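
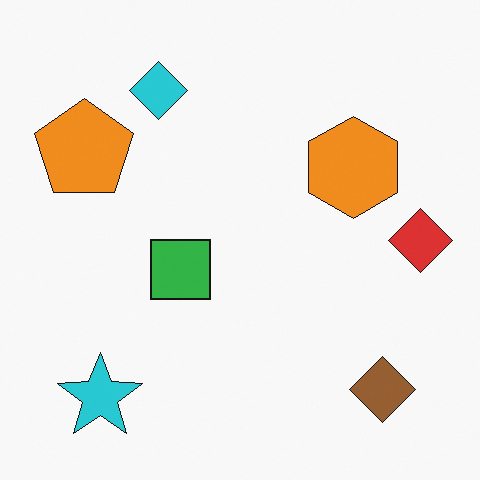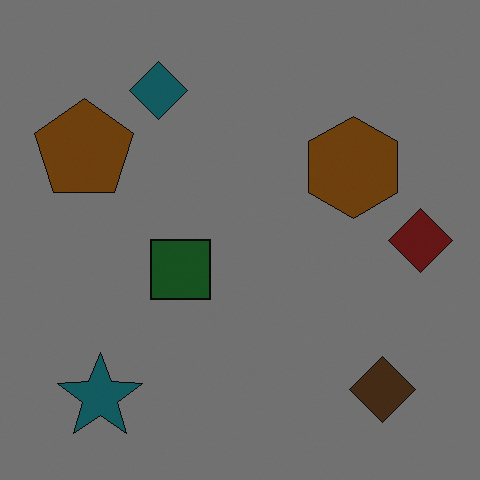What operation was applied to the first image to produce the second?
The transformation is: noticeably darkened.

Every pixel — background and shapes alike — is uniformly darkened.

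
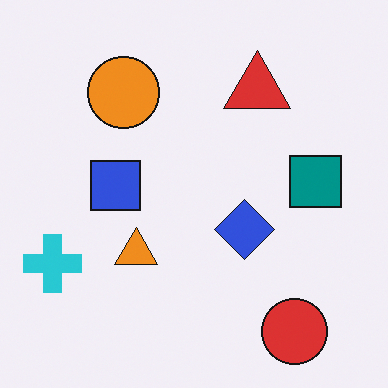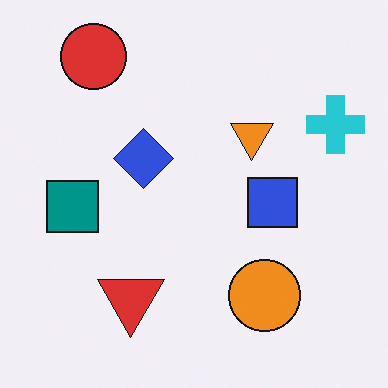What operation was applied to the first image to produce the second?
This is the original image rotated 180°.

The red circle sits in the bottom-right of the first image and the top-left of the second — consistent with a whole-image 180° rotation.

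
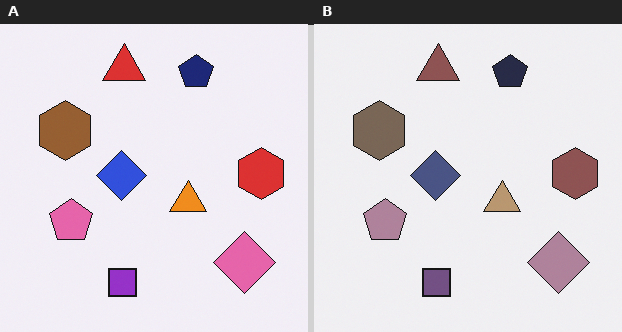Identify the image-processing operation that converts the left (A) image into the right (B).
It was heavily desaturated.

All colors are more muted and greyish — a global saturation change.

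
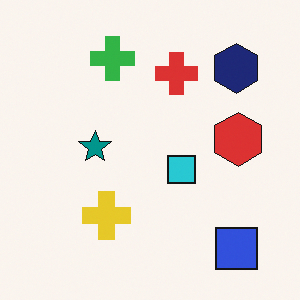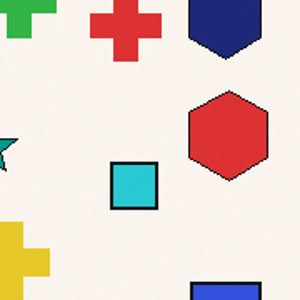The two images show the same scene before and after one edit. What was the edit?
The image was cropped tightly and scaled back up.

The visible shapes are larger and the field of view is narrower; shapes near the original edges may be partly or wholly outside the frame — a crop-and-rescale.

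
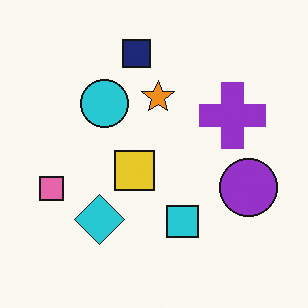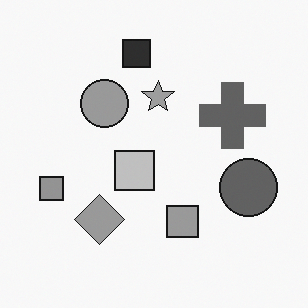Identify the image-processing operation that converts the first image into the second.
The second image is the first converted to grayscale.

All color is removed — every shape is now a shade of grey.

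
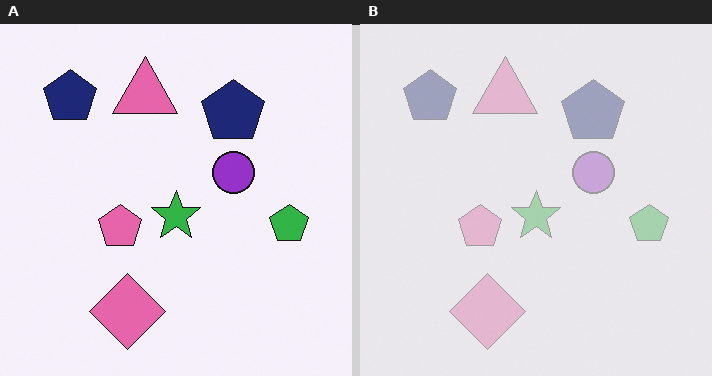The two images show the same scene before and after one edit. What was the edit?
It was washed out (contrast reduced).

Tones are pushed toward mid-grey across the whole image — a global contrast change.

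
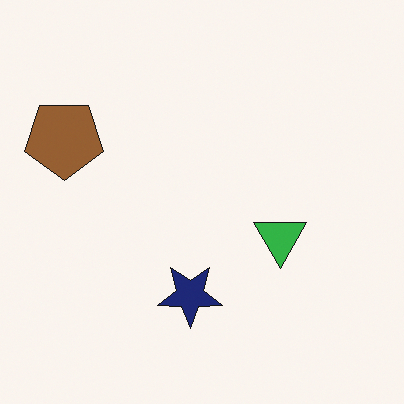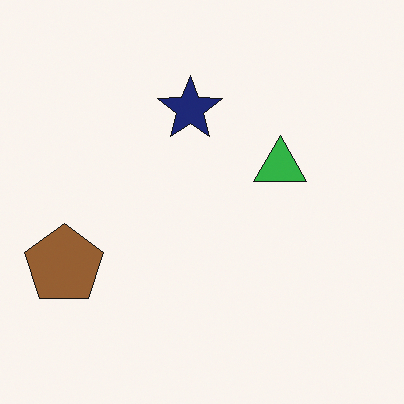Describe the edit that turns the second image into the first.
Flipped vertically (top ↔ bottom).

The navy star is in the top of the second image and the bottom of the first — shapes on opposite sides of the horizontal midline have swapped in a mirror flip.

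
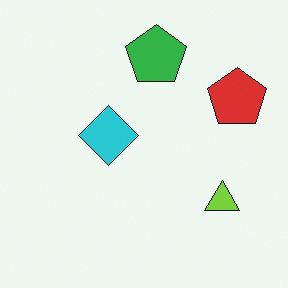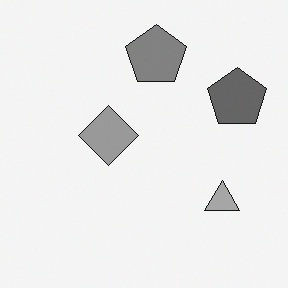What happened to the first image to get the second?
Converted to grayscale.

All color is removed — every shape is now a shade of grey.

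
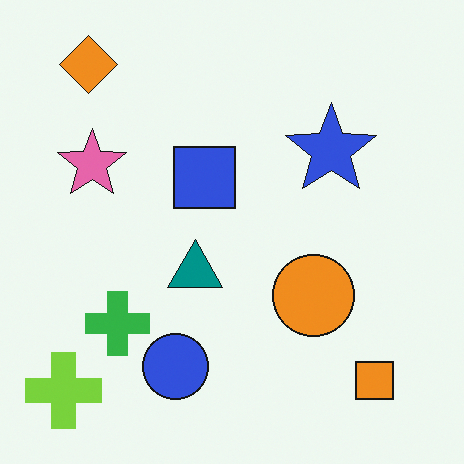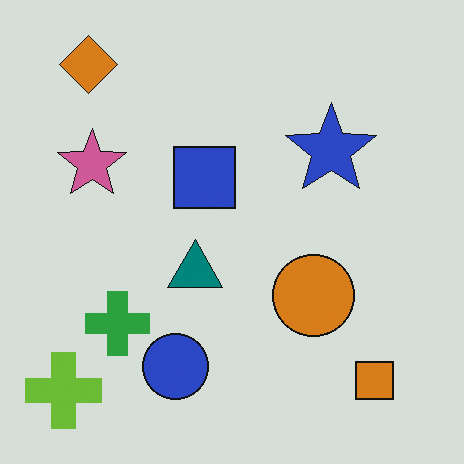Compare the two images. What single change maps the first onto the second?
The second image is the first darkened a little.

Every pixel — background and shapes alike — is uniformly darkened.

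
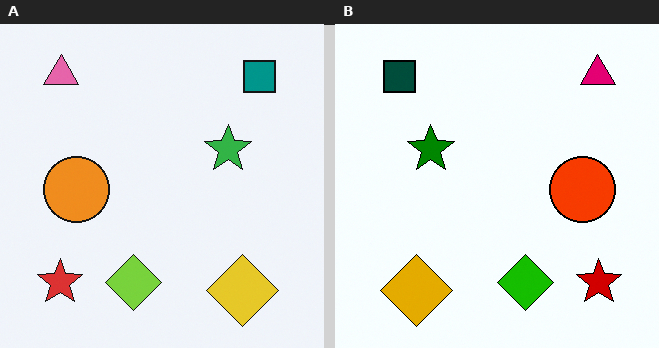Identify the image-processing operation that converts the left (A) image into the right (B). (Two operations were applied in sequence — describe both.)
It was flipped horizontally (left ↔ right), then boosted in contrast.

The red star is in the bottom-left of the left (A) image and the bottom-right of the right (B) — shapes on opposite sides of the vertical midline have swapped in a mirror flip. Tones are pushed away from mid-grey across the whole image — a global contrast change.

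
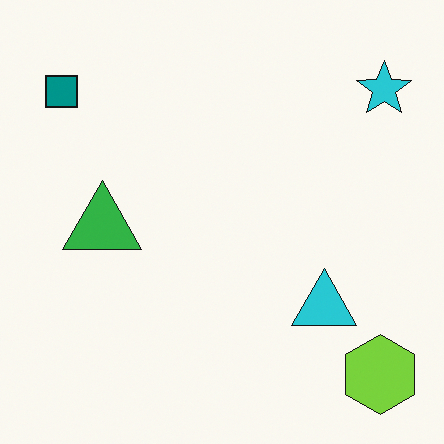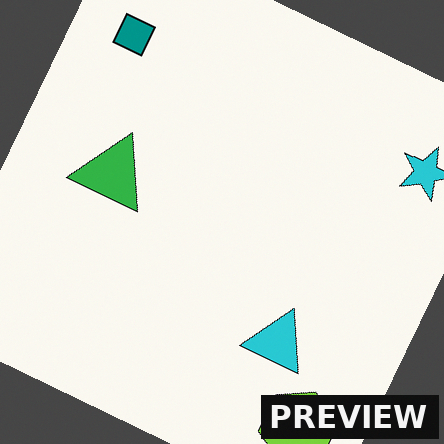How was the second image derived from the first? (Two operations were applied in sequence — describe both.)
It was rotated clockwise by a moderate amount, then watermarked with the text "PREVIEW" in the lower-right corner.

Every shape is tilted by the same angle and the image corners show triangular fill wedges — a whole-image rotation by a non-right angle. A dark label reading "PREVIEW" appears in the lower-right corner.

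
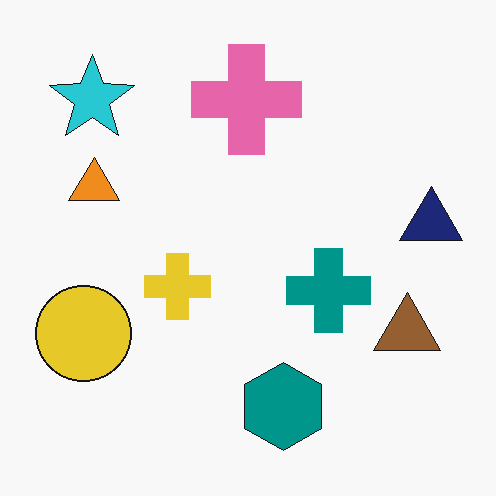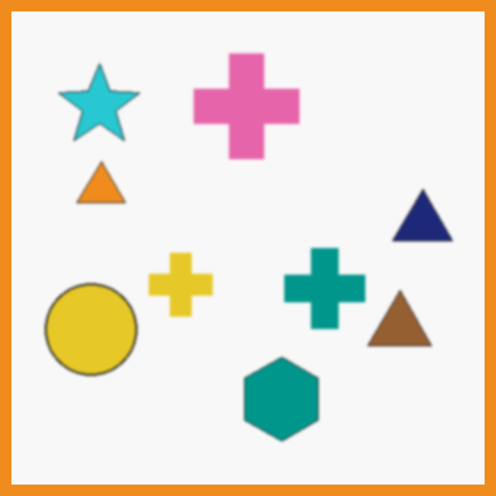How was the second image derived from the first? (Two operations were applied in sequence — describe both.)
The second image is the first slightly softened, then framed with a orange border.

Shape edges and outlines are uniformly softened across the whole image. A solid orange frame runs around the edge of the second image, with the content slightly shrunk inside it.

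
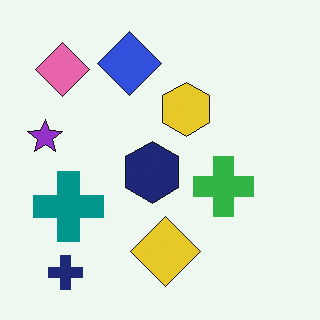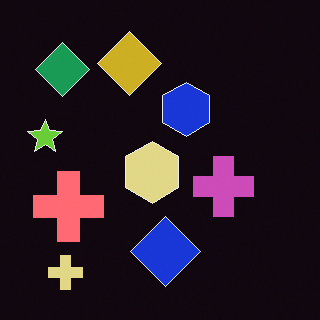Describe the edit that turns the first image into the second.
This is the original image color-inverted (negative).

The light background has become dark and every shape's color is its complement — a photographic negative.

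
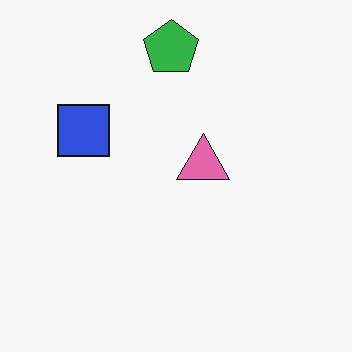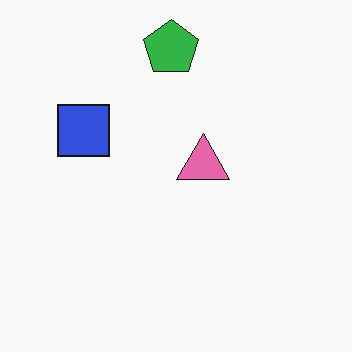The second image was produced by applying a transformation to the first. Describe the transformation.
The transformation is: given moderate JPEG compression.

Blocky 8×8 compression artifacts appear around shape edges and the flat background shows ringing — characteristic JPEG degradation.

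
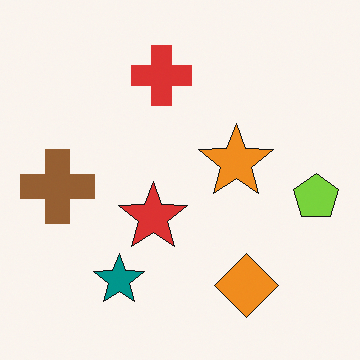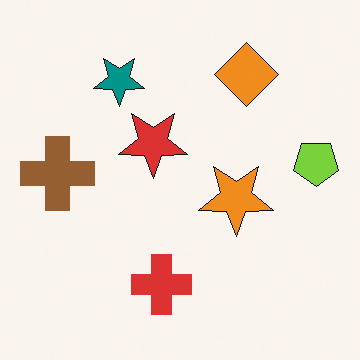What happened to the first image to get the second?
It was flipped vertically (top ↔ bottom).

The red cross is in the top of the first image and the bottom of the second — shapes on opposite sides of the horizontal midline have swapped in a mirror flip.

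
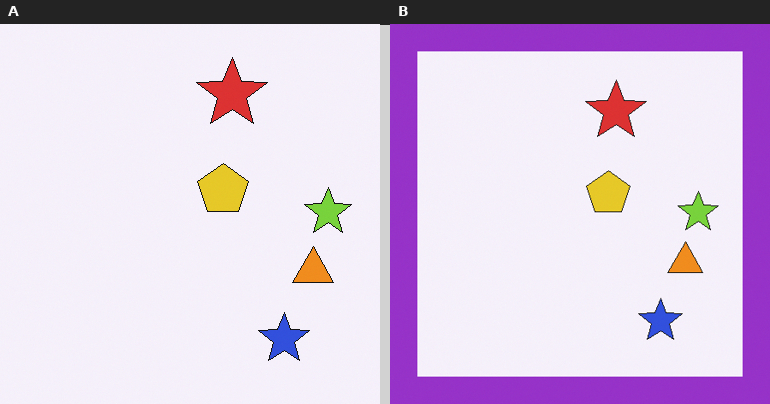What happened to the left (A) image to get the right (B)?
It was framed with a purple border.

A solid purple frame runs around the edge of the right (B) image, with the content slightly shrunk inside it.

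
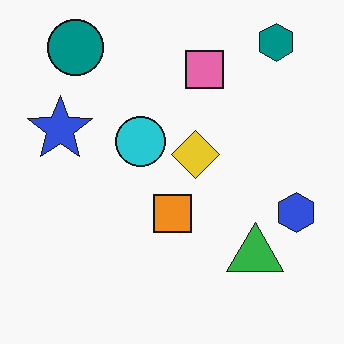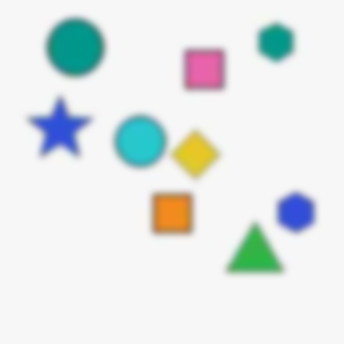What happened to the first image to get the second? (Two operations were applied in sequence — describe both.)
This is the original image degraded with heavy JPEG compression, then moderately blurred.

Blocky 8×8 compression artifacts appear around shape edges and the flat background shows ringing — characteristic JPEG degradation. Shape edges and outlines are uniformly softened across the whole image.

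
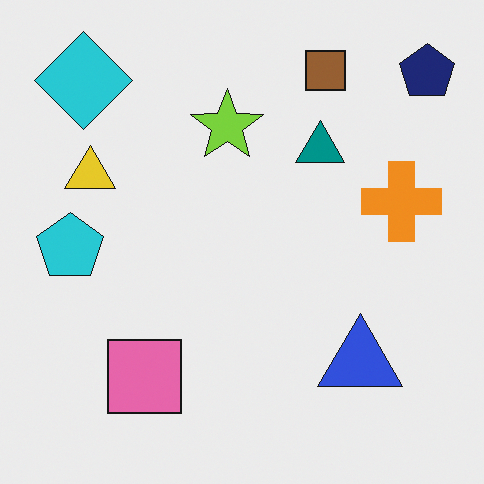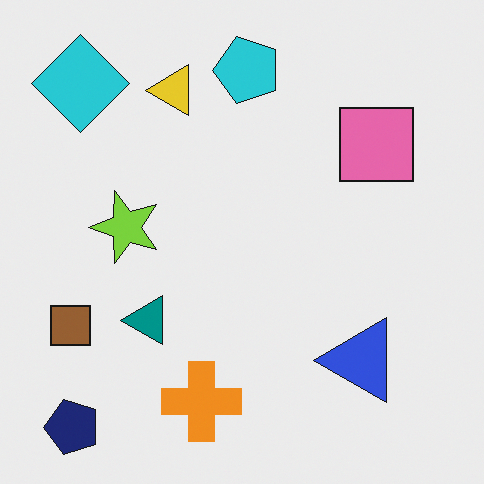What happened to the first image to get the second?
The transformation is: transposed (reflected across the top-left ↔ bottom-right diagonal).

Shapes have swapped their row and column positions — what was in the top-right is now in the bottom-left — a diagonal reflection.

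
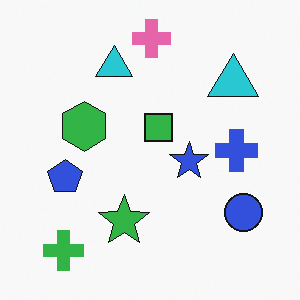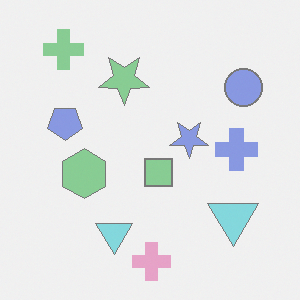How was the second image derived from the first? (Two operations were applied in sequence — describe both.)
It was washed out (contrast reduced), then flipped vertically (top ↔ bottom).

Tones are pushed toward mid-grey across the whole image — a global contrast change. The pink cross is in the top of the first image and the bottom of the second — shapes on opposite sides of the horizontal midline have swapped in a mirror flip.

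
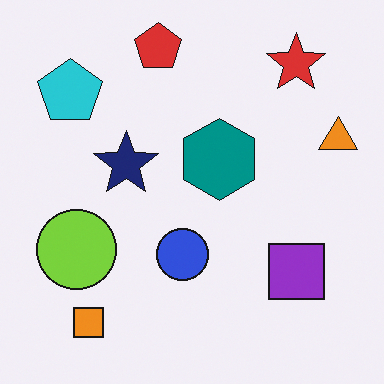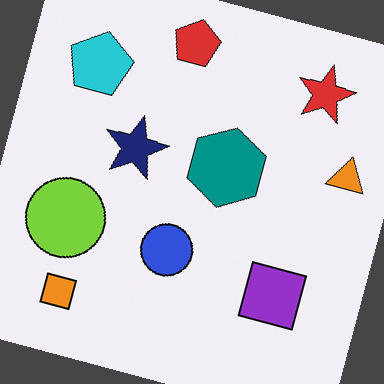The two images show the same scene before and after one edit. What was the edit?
This is the original image rotated clockwise by a moderate amount.

Every shape is tilted by the same angle and the image corners show triangular fill wedges — a whole-image rotation by a non-right angle.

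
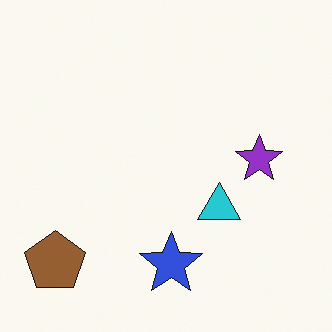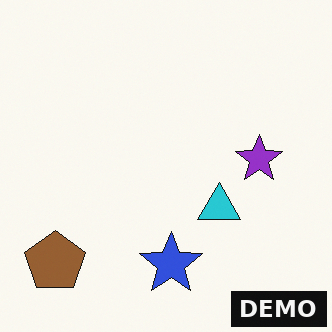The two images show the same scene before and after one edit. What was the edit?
Watermarked with the text "DEMO" in the lower-right corner.

A dark label reading "DEMO" appears in the lower-right corner.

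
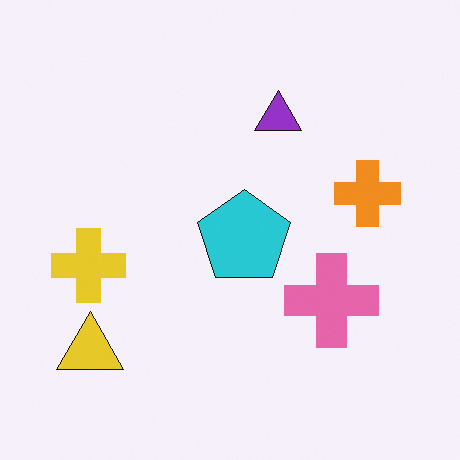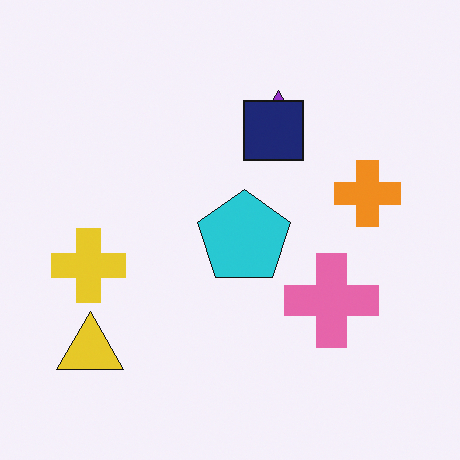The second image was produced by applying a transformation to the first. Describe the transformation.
The transformation is: overlaid with an additional navy square.

A navy square appears in the second image that is absent from the first.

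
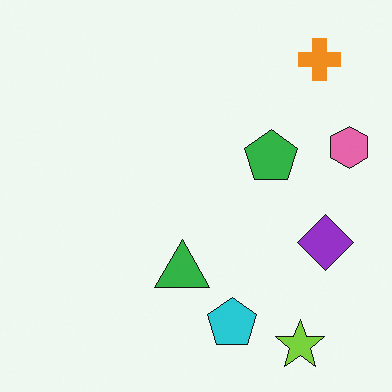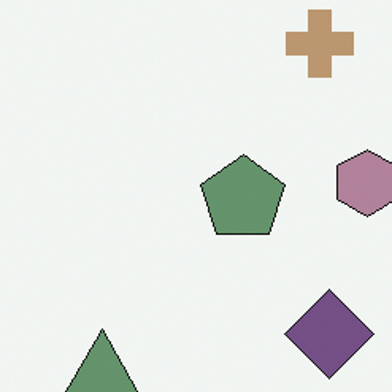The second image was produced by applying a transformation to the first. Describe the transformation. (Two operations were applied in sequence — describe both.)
The second image is the first cropped to a modestly smaller region and rescaled, then made much more muted (saturation change).

The visible shapes are larger and the field of view is narrower; shapes near the original edges may be partly or wholly outside the frame — a crop-and-rescale. All colors are more muted and greyish — a global saturation change.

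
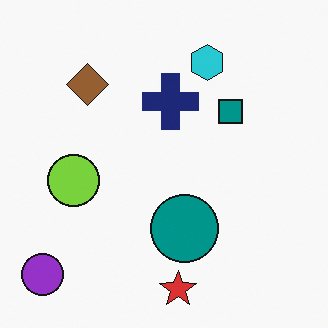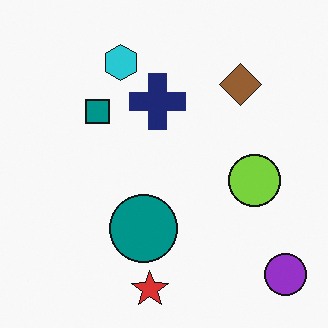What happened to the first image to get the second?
It was flipped horizontally (left ↔ right).

The purple circle is in the bottom-left of the first image and the bottom-right of the second — shapes on opposite sides of the vertical midline have swapped in a mirror flip.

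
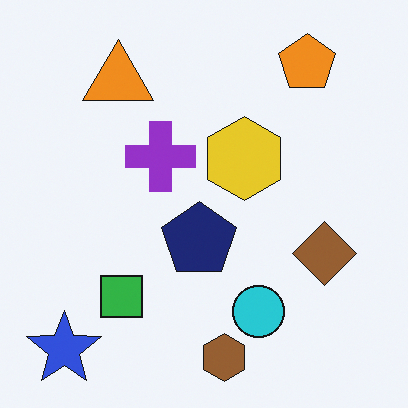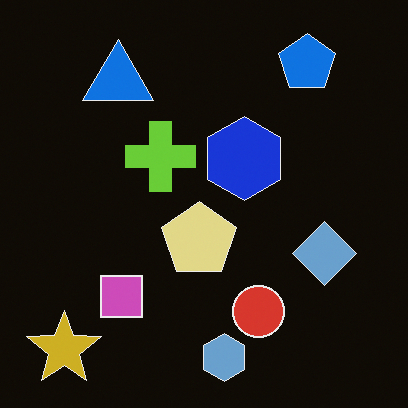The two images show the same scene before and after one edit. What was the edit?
Color-inverted (negative).

The light background has become dark and every shape's color is its complement — a photographic negative.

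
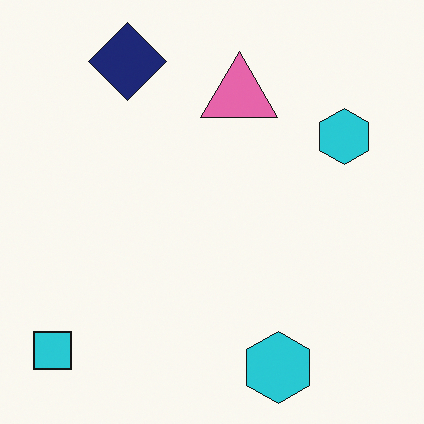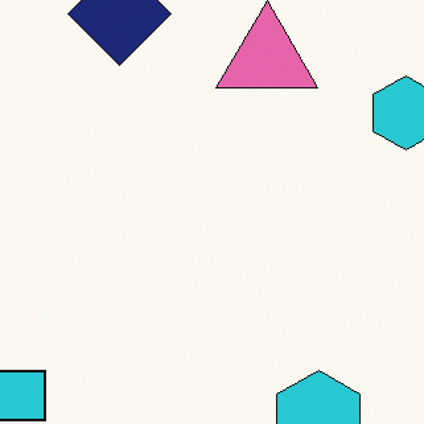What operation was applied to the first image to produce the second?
The transformation is: cropped to a modestly smaller region and rescaled.

The visible shapes are larger and the field of view is narrower; shapes near the original edges may be partly or wholly outside the frame — a crop-and-rescale.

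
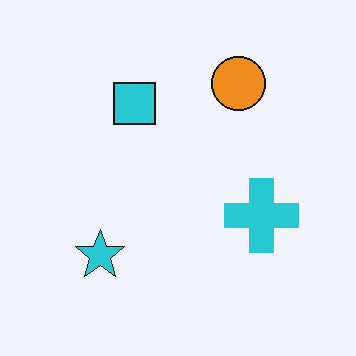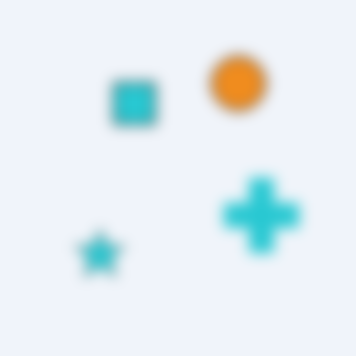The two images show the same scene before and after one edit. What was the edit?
The second image is the first heavily blurred.

Shape edges and outlines are uniformly softened across the whole image.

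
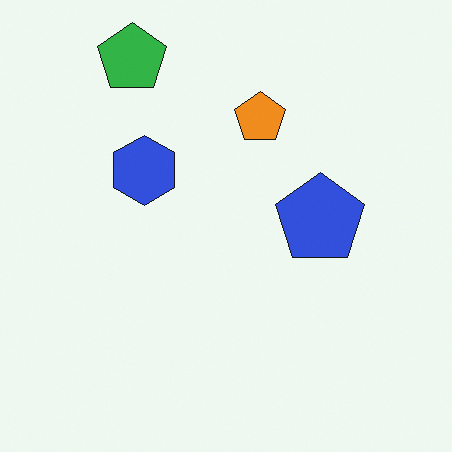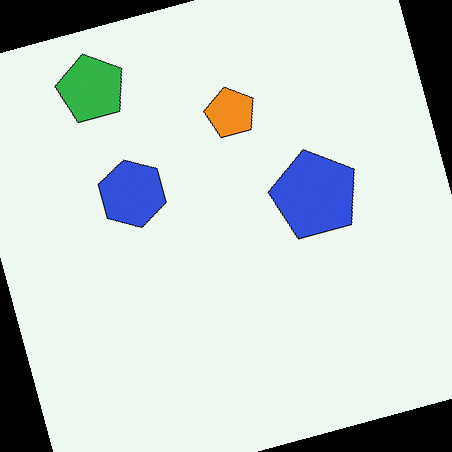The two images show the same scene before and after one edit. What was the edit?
The second image is the first rotated counter-clockwise by a clearly visible amount.

Every shape is tilted by the same angle and the image corners show triangular fill wedges — a whole-image rotation by a non-right angle.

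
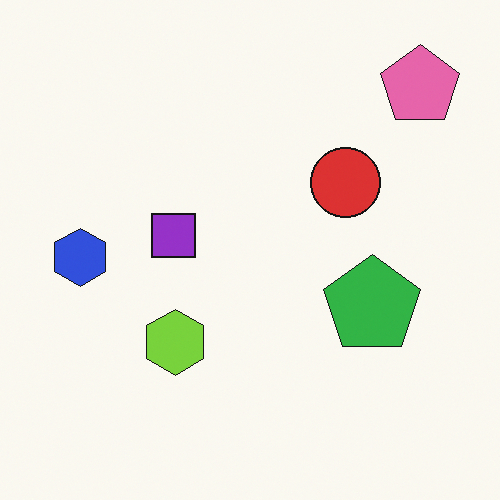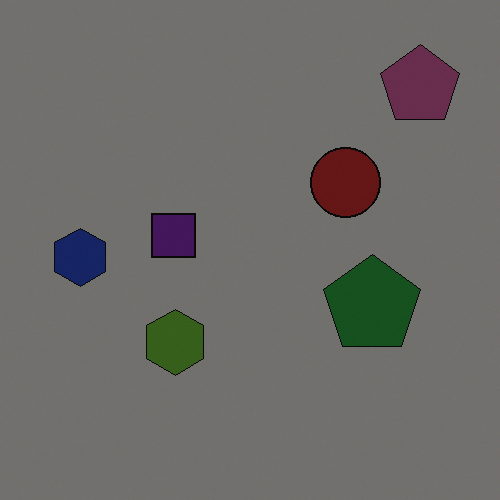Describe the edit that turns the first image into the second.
Substantially darkened.

Every pixel — background and shapes alike — is uniformly darkened.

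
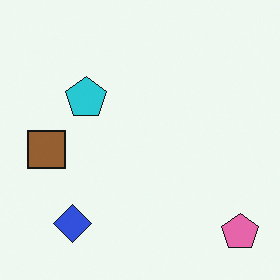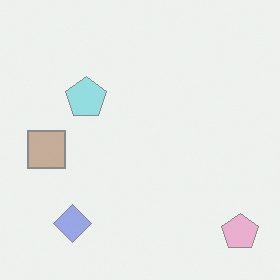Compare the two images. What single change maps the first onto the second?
The transformation is: given much lower contrast.

Tones are pushed toward mid-grey across the whole image — a global contrast change.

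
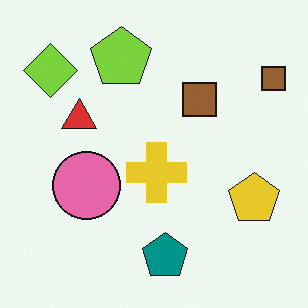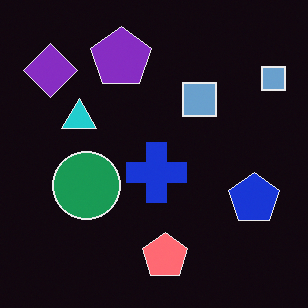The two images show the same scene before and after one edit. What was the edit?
This is the original image color-inverted (negative).

The light background has become dark and every shape's color is its complement — a photographic negative.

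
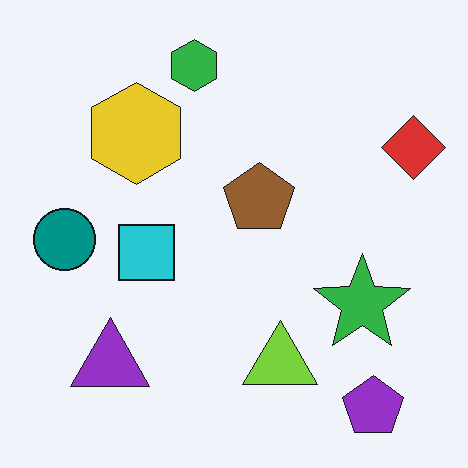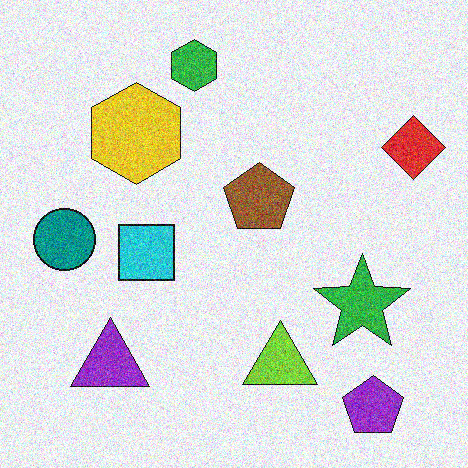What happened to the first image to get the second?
It was degraded with heavy additive noise.

Random speckle covers the whole image, including the flat background.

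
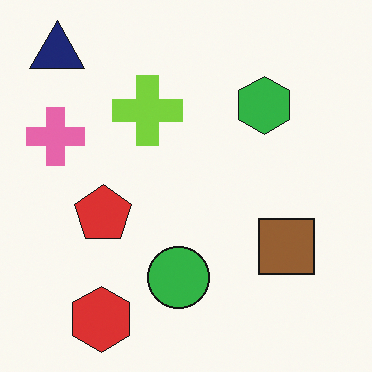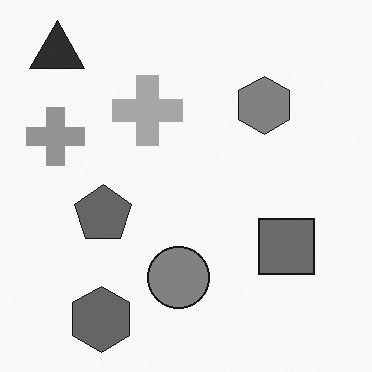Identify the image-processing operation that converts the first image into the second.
The second image is the first converted to grayscale.

All color is removed — every shape is now a shade of grey.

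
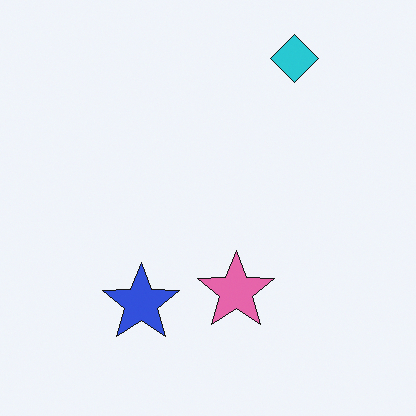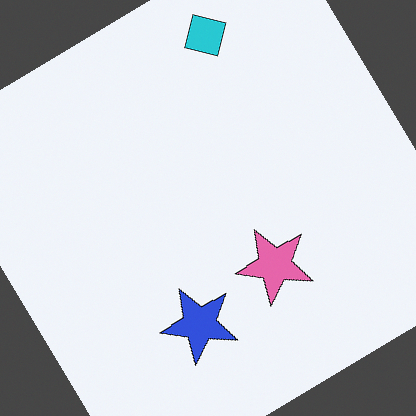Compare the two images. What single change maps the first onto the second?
Rotated counter-clockwise by a large amount — several tens of degrees.

Every shape is tilted by the same angle and the image corners show triangular fill wedges — a whole-image rotation by a non-right angle.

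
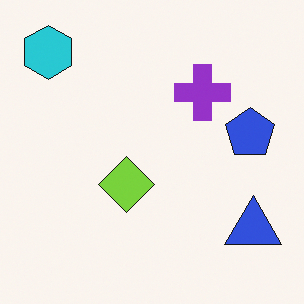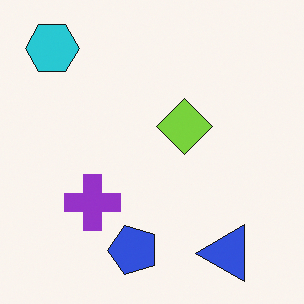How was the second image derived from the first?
The image was transposed (reflected across the top-left ↔ bottom-right diagonal).

Shapes have swapped their row and column positions — what was in the top-right is now in the bottom-left — a diagonal reflection.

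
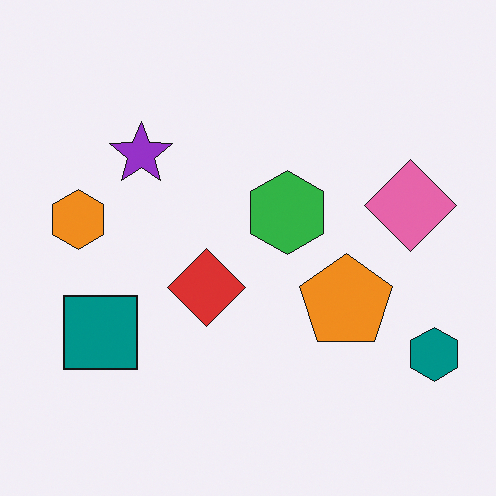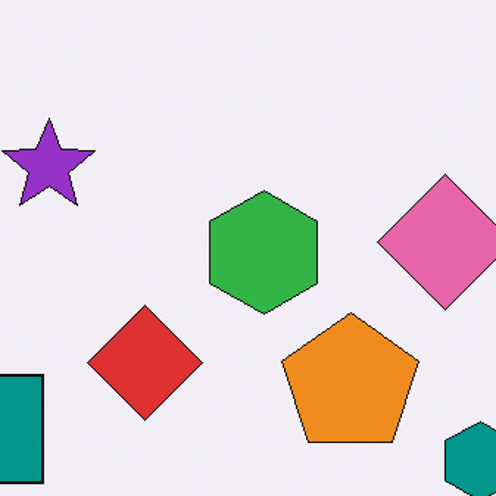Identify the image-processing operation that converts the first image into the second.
It was cropped to a modestly smaller region and rescaled.

The visible shapes are larger and the field of view is narrower; shapes near the original edges may be partly or wholly outside the frame — a crop-and-rescale.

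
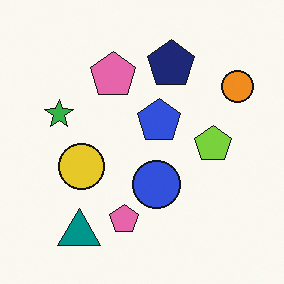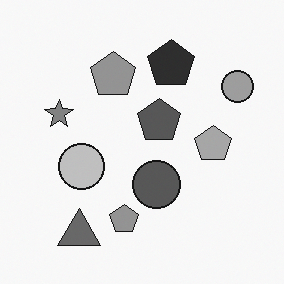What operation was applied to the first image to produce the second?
The second image is the first converted to grayscale.

All color is removed — every shape is now a shade of grey.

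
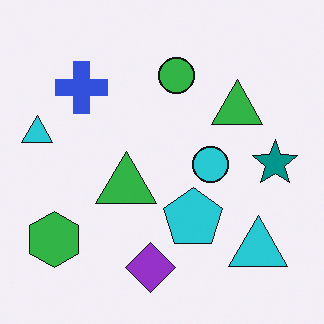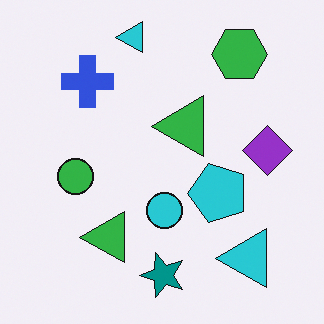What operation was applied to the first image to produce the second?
It was transposed (reflected across the top-left ↔ bottom-right diagonal).

Shapes have swapped their row and column positions — what was in the top-right is now in the bottom-left — a diagonal reflection.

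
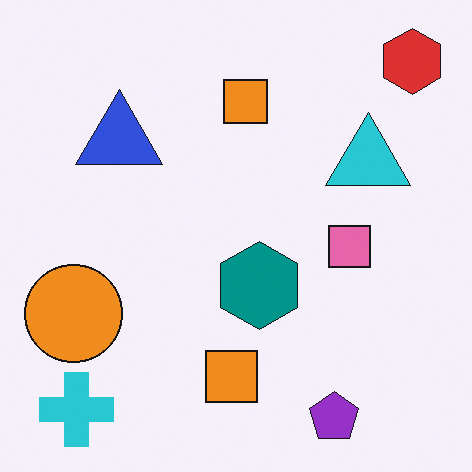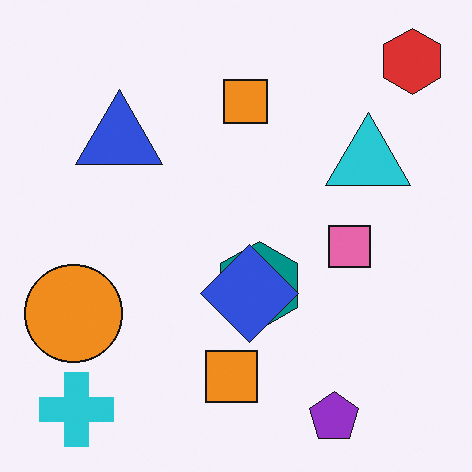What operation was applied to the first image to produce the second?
It was overlaid with an additional blue diamond.

A blue diamond appears in the second image that is absent from the first.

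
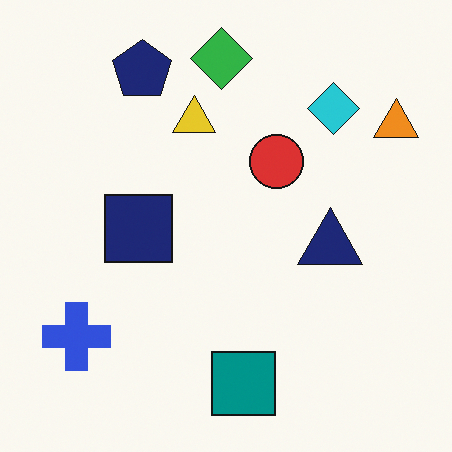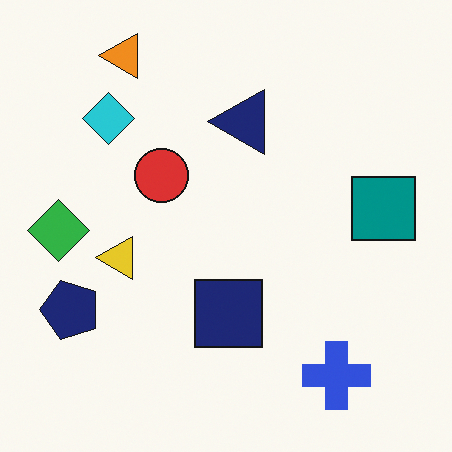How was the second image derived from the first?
The second image is the first rotated 90° counter-clockwise.

The orange triangle sits in the top-right of the first image and the top-left of the second — consistent with a whole-image 90° counter-clockwise rotation.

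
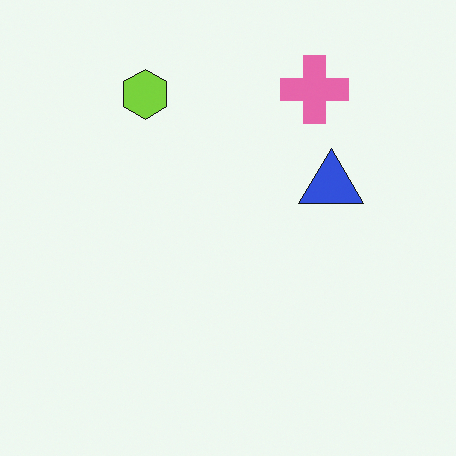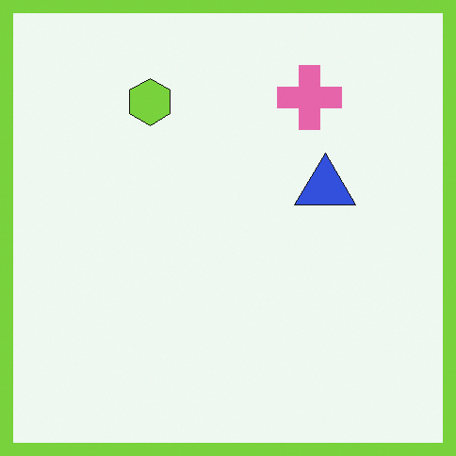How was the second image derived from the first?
The transformation is: framed with a lime border.

A solid lime frame runs around the edge of the second image, with the content slightly shrunk inside it.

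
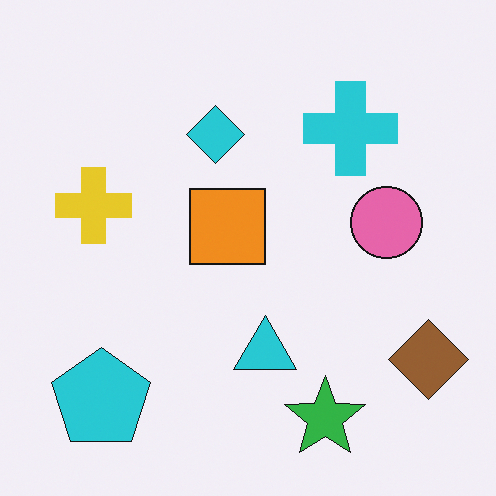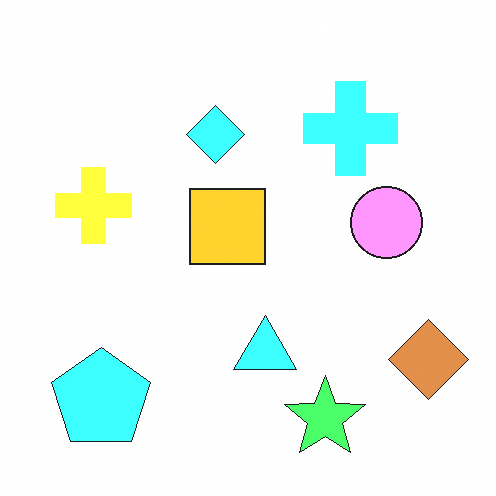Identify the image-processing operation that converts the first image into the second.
It was noticeably brightened.

Every pixel — background and shapes alike — is uniformly brightened.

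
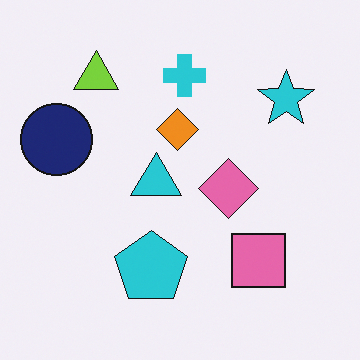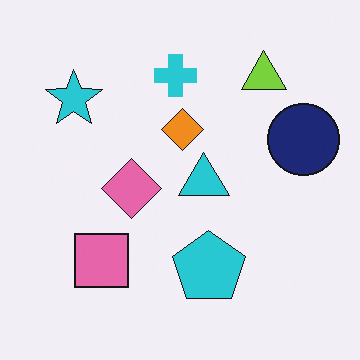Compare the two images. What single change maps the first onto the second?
This is the original image flipped horizontally (left ↔ right).

The navy circle is in the left of the first image and the right of the second — shapes on opposite sides of the vertical midline have swapped in a mirror flip.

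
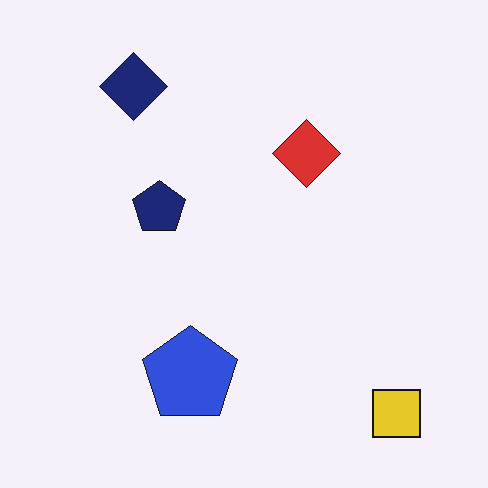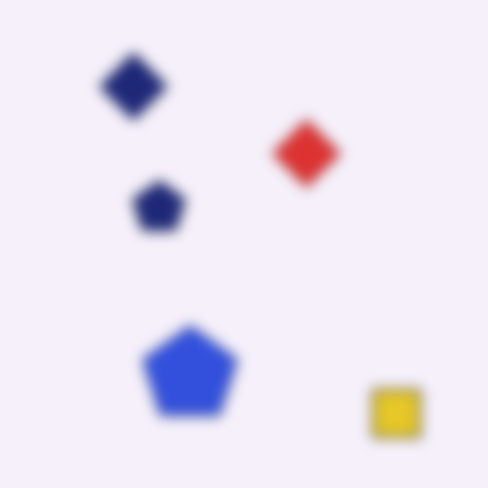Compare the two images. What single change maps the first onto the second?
The second image is the first heavily blurred.

Shape edges and outlines are uniformly softened across the whole image.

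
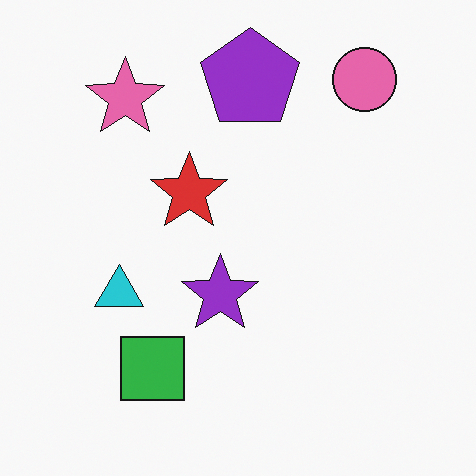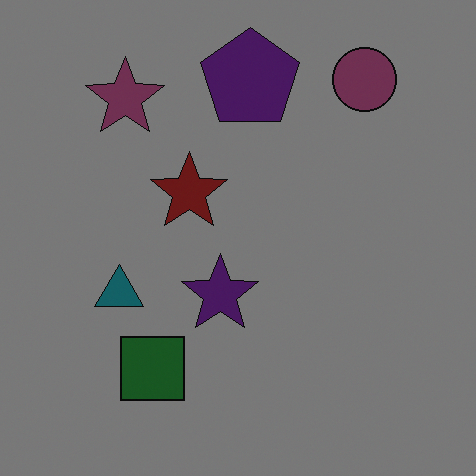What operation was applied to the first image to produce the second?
The transformation is: substantially darkened.

Every pixel — background and shapes alike — is uniformly darkened.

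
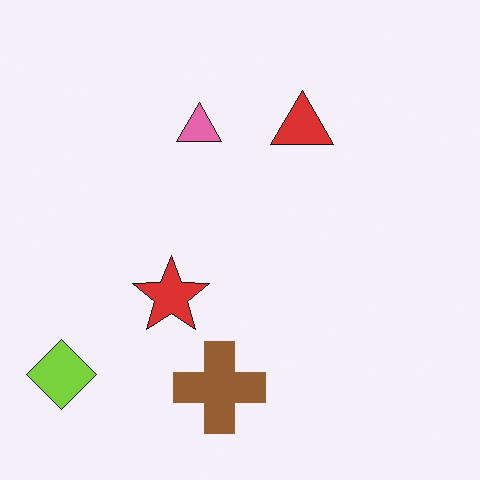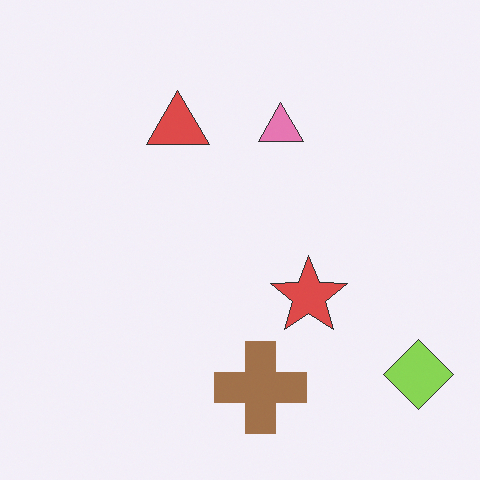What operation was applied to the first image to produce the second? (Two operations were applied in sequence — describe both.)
This is the original image flipped horizontally (left ↔ right), then given slightly reduced contrast.

The lime diamond is in the bottom-left of the first image and the bottom-right of the second — shapes on opposite sides of the vertical midline have swapped in a mirror flip. Tones are pushed toward mid-grey across the whole image — a global contrast change.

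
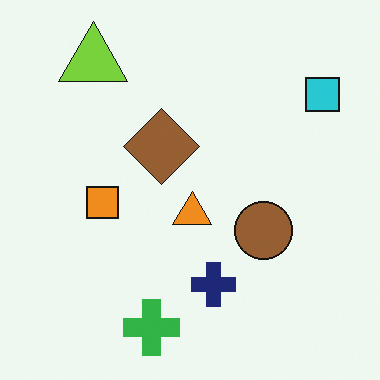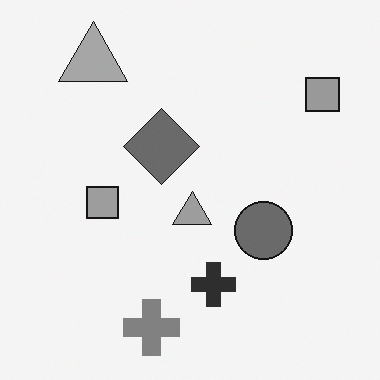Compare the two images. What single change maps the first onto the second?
The image was converted to grayscale.

All color is removed — every shape is now a shade of grey.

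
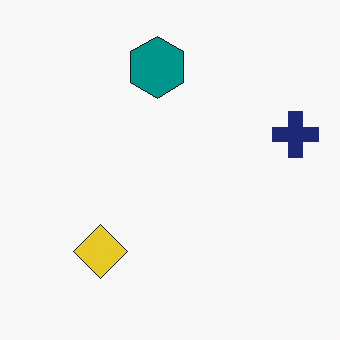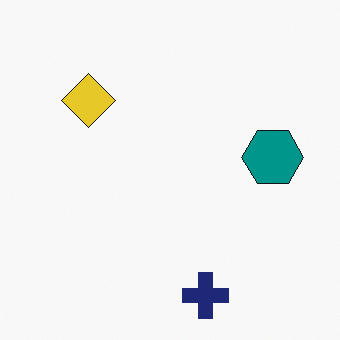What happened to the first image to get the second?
Rotated 90° clockwise.

The navy cross sits in the right of the first image and the bottom of the second — consistent with a whole-image 90° clockwise rotation.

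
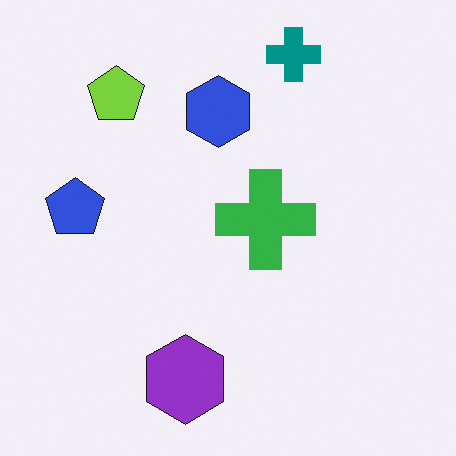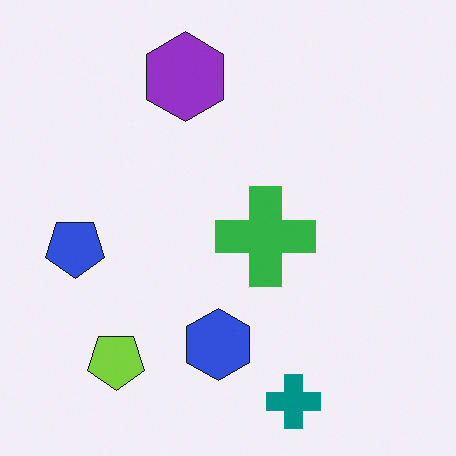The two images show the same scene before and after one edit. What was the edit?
It was flipped vertically (top ↔ bottom).

The teal cross is in the top of the first image and the bottom of the second — shapes on opposite sides of the horizontal midline have swapped in a mirror flip.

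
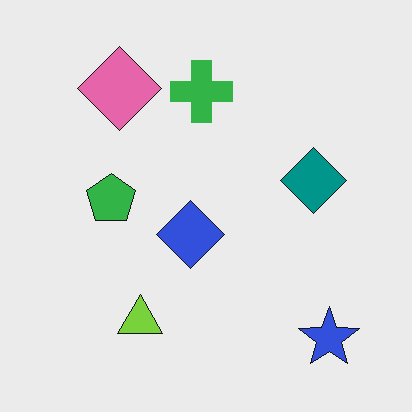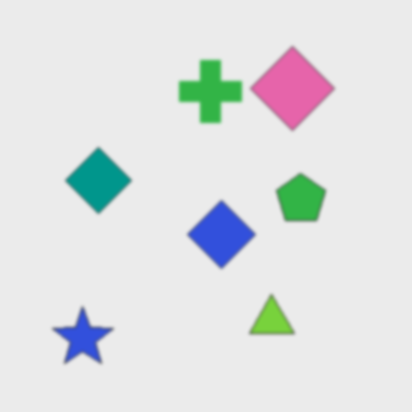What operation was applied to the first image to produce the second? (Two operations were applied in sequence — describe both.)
It was flipped horizontally (left ↔ right), then lightly blurred.

The blue star is in the bottom-right of the first image and the bottom-left of the second — shapes on opposite sides of the vertical midline have swapped in a mirror flip. Shape edges and outlines are uniformly softened across the whole image.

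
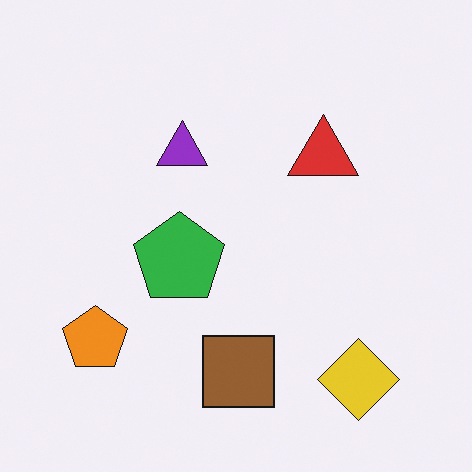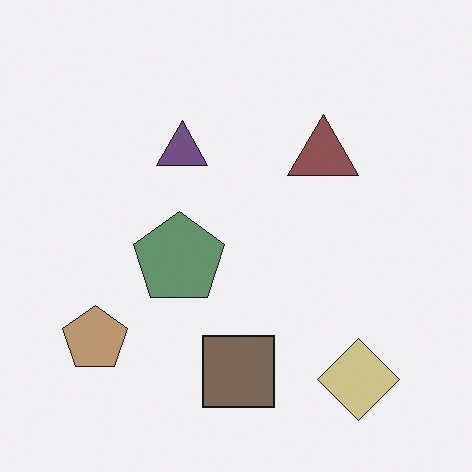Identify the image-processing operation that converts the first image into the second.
Made much more muted (saturation change).

All colors are more muted and greyish — a global saturation change.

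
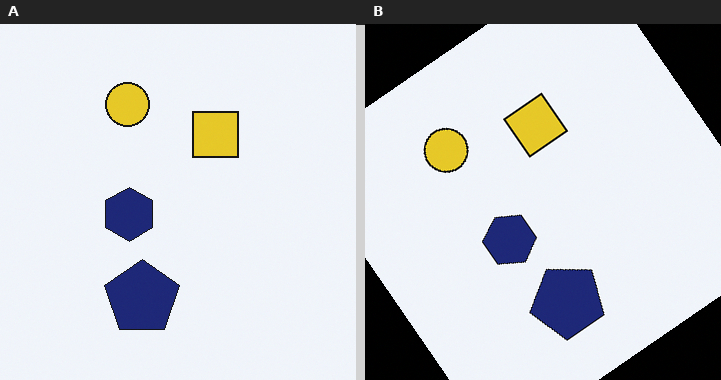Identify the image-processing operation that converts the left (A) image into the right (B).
It was rotated counter-clockwise by a large amount — several tens of degrees.

Every shape is tilted by the same angle and the image corners show triangular fill wedges — a whole-image rotation by a non-right angle.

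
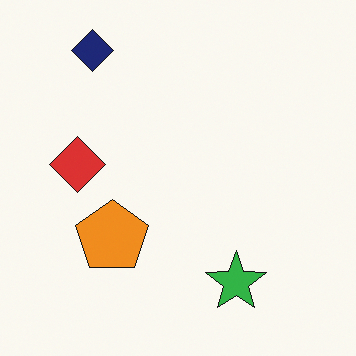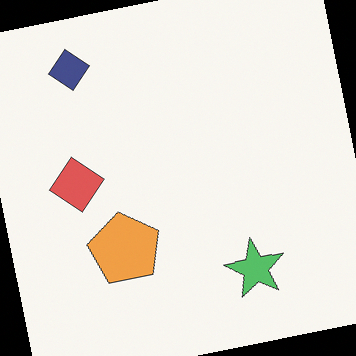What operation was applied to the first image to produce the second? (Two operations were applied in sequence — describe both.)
It was given slightly reduced contrast, then rotated counter-clockwise by a small amount.

Tones are pushed toward mid-grey across the whole image — a global contrast change. Every shape is tilted by the same angle and the image corners show triangular fill wedges — a whole-image rotation by a non-right angle.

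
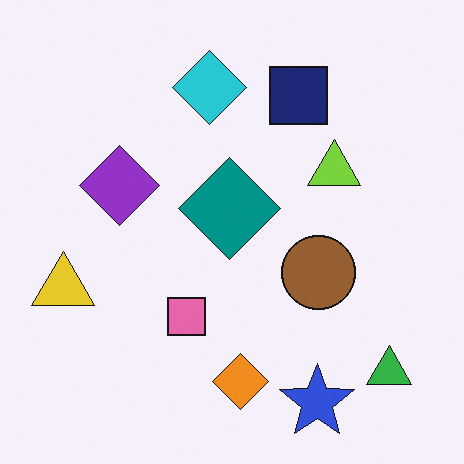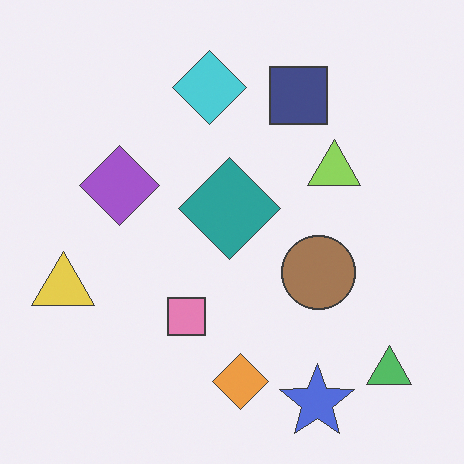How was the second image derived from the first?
The second image is the first given slightly reduced contrast.

Tones are pushed toward mid-grey across the whole image — a global contrast change.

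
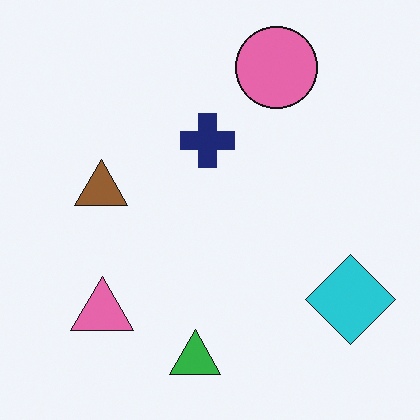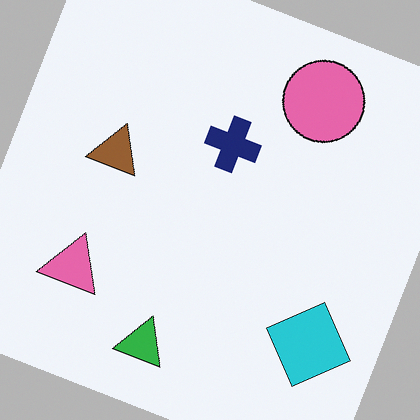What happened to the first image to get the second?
The second image is the first rotated clockwise by a clearly visible amount.

Every shape is tilted by the same angle and the image corners show triangular fill wedges — a whole-image rotation by a non-right angle.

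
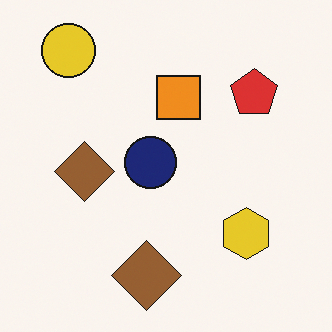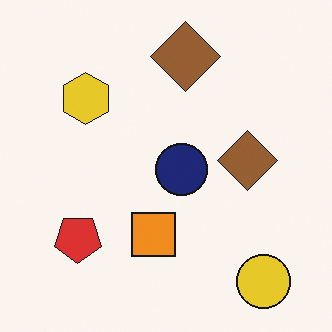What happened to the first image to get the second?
The second image is the first rotated 180°.

The yellow circle sits in the top-left of the first image and the bottom-right of the second — consistent with a whole-image 180° rotation.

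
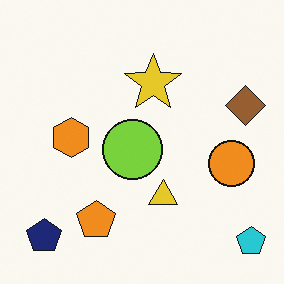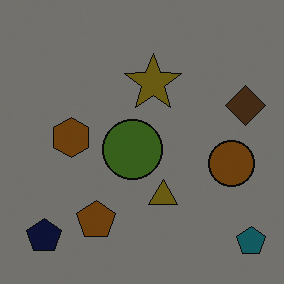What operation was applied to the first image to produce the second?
The transformation is: substantially darkened.

Every pixel — background and shapes alike — is uniformly darkened.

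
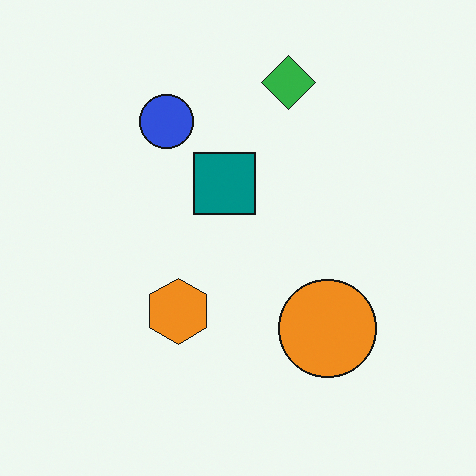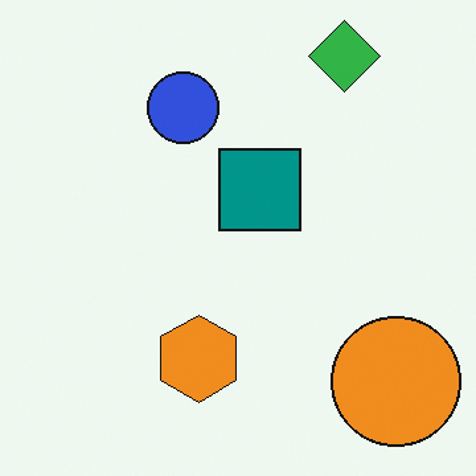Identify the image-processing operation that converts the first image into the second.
The image was cropped slightly and scaled back up.

The visible shapes are larger and the field of view is narrower; shapes near the original edges may be partly or wholly outside the frame — a crop-and-rescale.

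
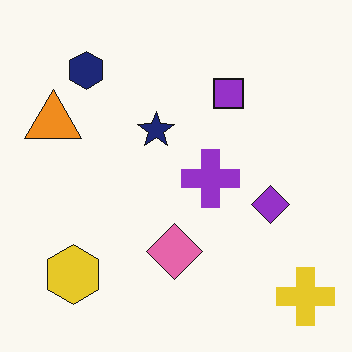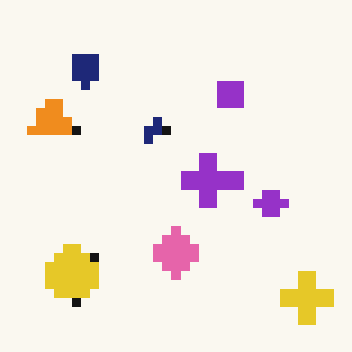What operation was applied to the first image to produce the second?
The transformation is: heavily pixelated into large blocks.

Shapes are reduced to large square blocks; fine edges and outlines are lost — a downscale-then-upscale (mosaic) effect.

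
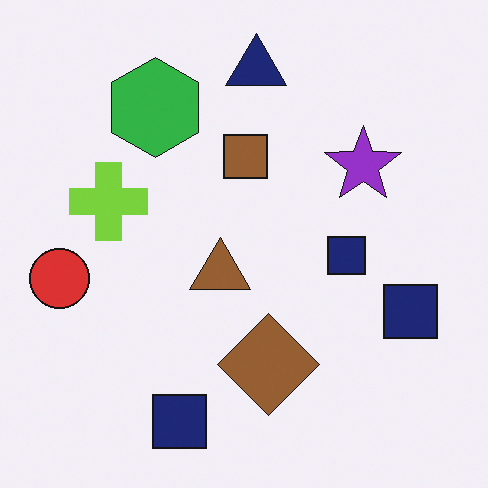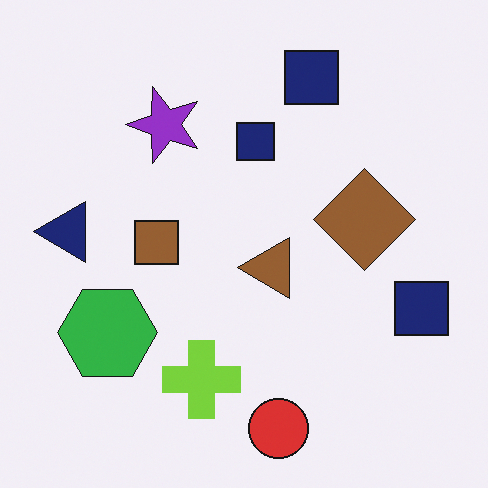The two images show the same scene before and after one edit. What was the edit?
The second image is the first rotated 90° counter-clockwise.

The red circle sits in the left of the first image and the bottom of the second — consistent with a whole-image 90° counter-clockwise rotation.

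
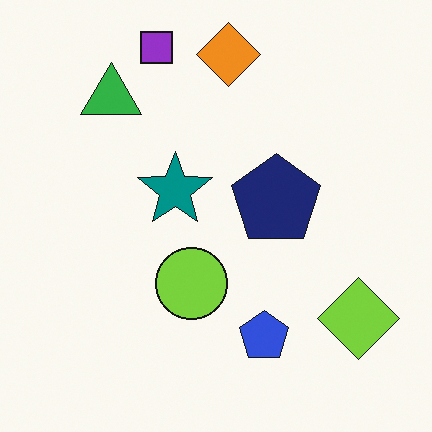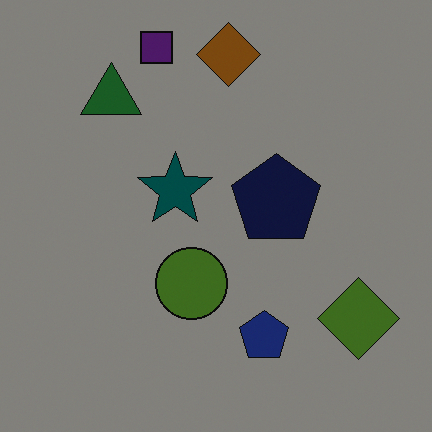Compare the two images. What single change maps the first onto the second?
It was substantially darkened.

Every pixel — background and shapes alike — is uniformly darkened.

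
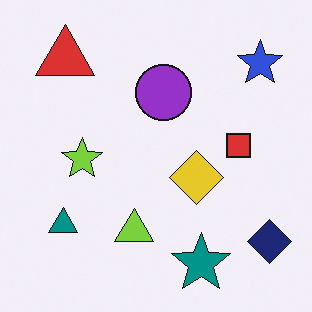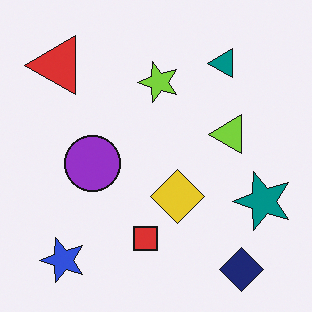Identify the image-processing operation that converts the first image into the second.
The image was transposed (reflected across the top-left ↔ bottom-right diagonal).

Shapes have swapped their row and column positions — what was in the top-right is now in the bottom-left — a diagonal reflection.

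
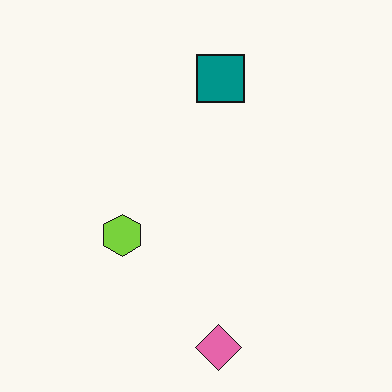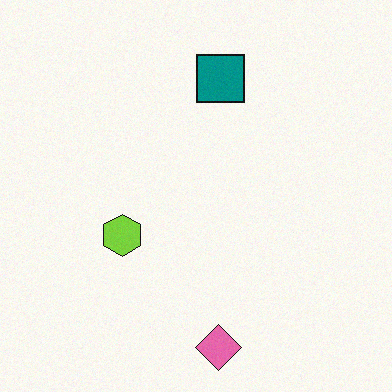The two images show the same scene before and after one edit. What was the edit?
The second image is the first degraded with a light layer of grain.

Random speckle covers the whole image, including the flat background.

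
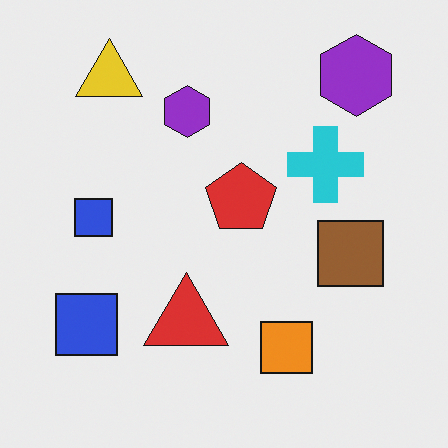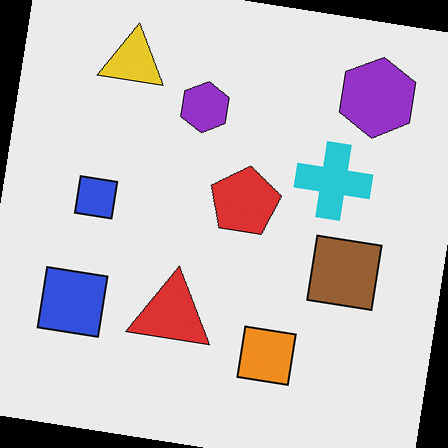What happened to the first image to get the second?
Rotated clockwise by a few degrees.

Every shape is tilted by the same angle and the image corners show triangular fill wedges — a whole-image rotation by a non-right angle.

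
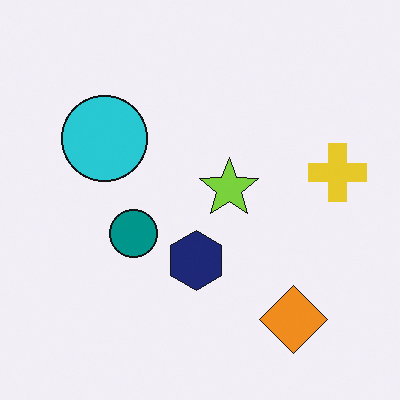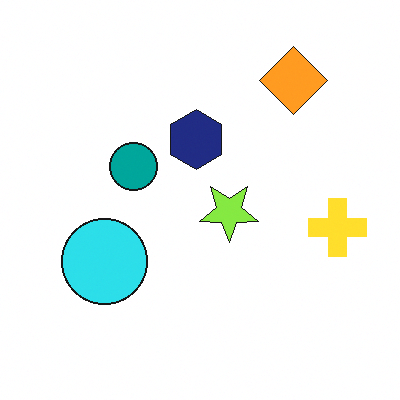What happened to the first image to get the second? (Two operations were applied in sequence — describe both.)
This is the original image flipped vertically (top ↔ bottom), then slightly brightened.

The orange diamond is in the bottom-right of the first image and the top-right of the second — shapes on opposite sides of the horizontal midline have swapped in a mirror flip. Every pixel — background and shapes alike — is uniformly brightened.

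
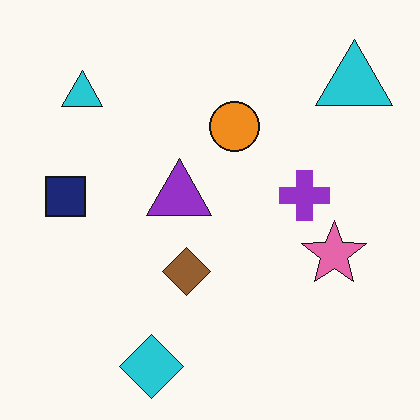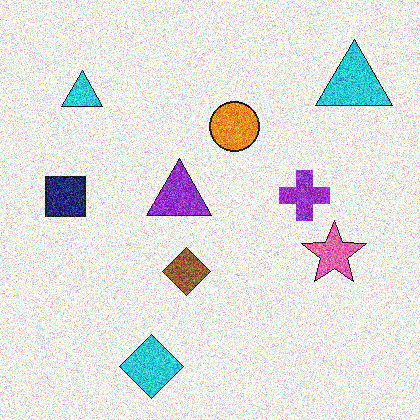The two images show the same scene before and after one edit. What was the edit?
The second image is the first degraded with heavy additive noise.

Random speckle covers the whole image, including the flat background.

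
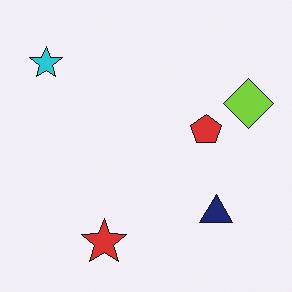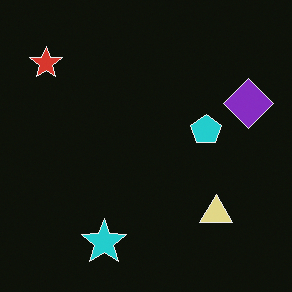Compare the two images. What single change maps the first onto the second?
The second image is the first color-inverted (negative).

The light background has become dark and every shape's color is its complement — a photographic negative.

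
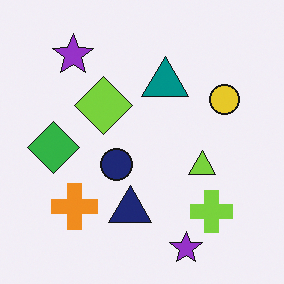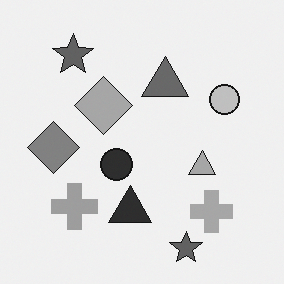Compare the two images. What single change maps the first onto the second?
Converted to grayscale.

All color is removed — every shape is now a shade of grey.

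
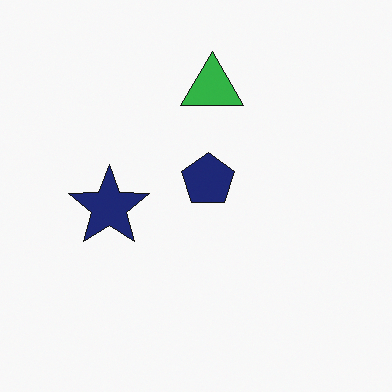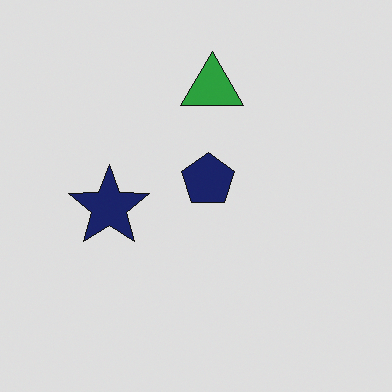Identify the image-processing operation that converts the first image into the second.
It was darkened a little.

Every pixel — background and shapes alike — is uniformly darkened.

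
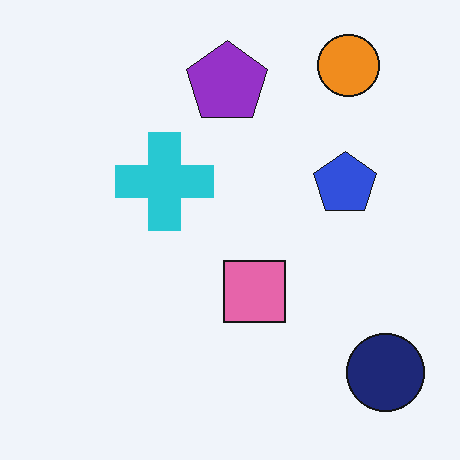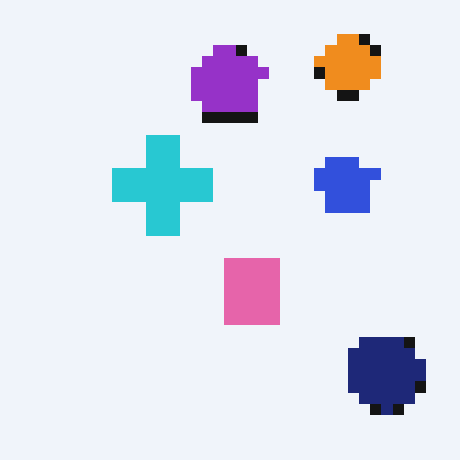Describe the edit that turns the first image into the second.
This is the original image heavily pixelated into large blocks.

Shapes are reduced to large square blocks; fine edges and outlines are lost — a downscale-then-upscale (mosaic) effect.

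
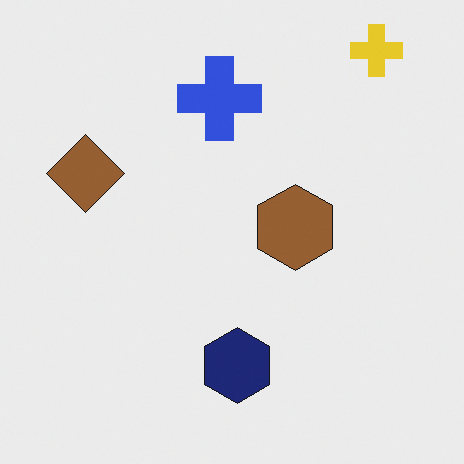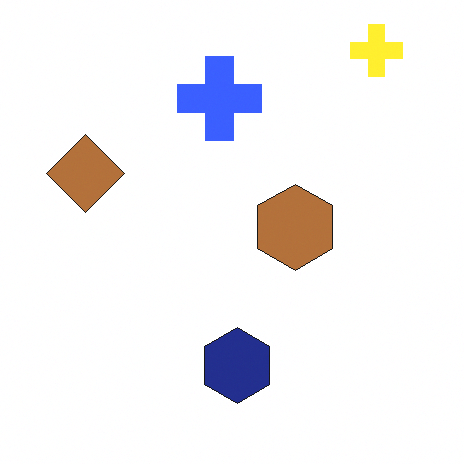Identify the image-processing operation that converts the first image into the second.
The second image is the first slightly brightened.

Every pixel — background and shapes alike — is uniformly brightened.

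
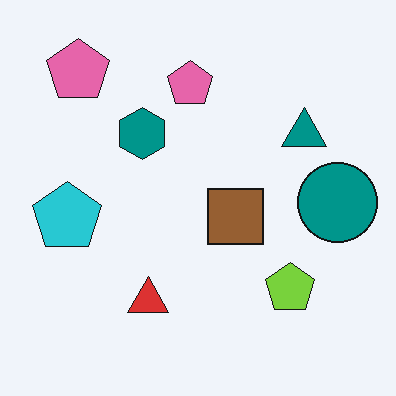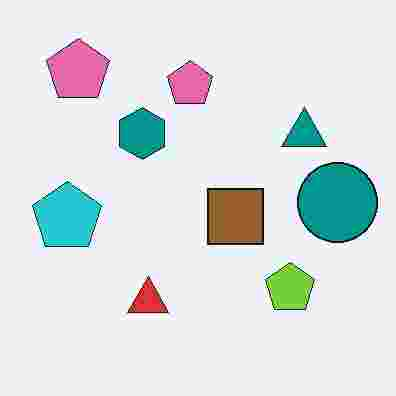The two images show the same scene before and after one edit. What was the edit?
It was degraded with heavy JPEG compression.

Blocky 8×8 compression artifacts appear around shape edges and the flat background shows ringing — characteristic JPEG degradation.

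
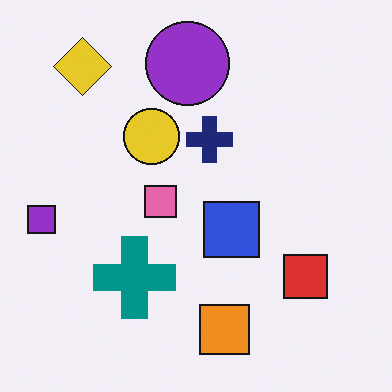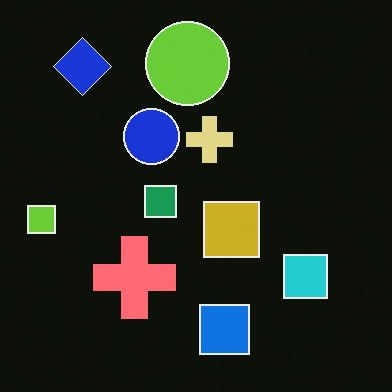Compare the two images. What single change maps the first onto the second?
The image was color-inverted (negative).

The light background has become dark and every shape's color is its complement — a photographic negative.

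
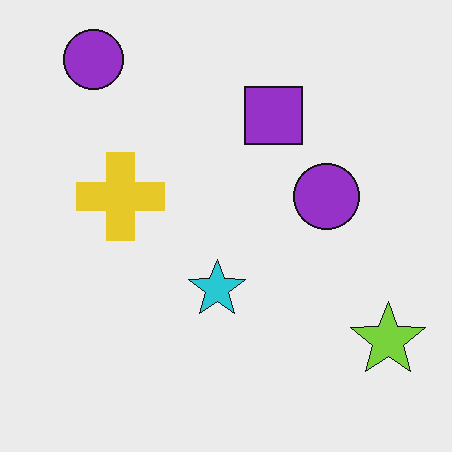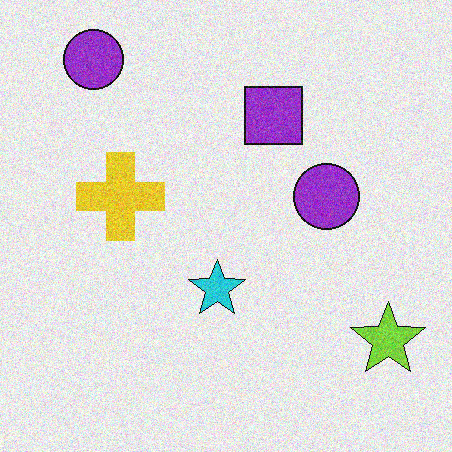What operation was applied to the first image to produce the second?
The transformation is: degraded with moderate additive noise.

Random speckle covers the whole image, including the flat background.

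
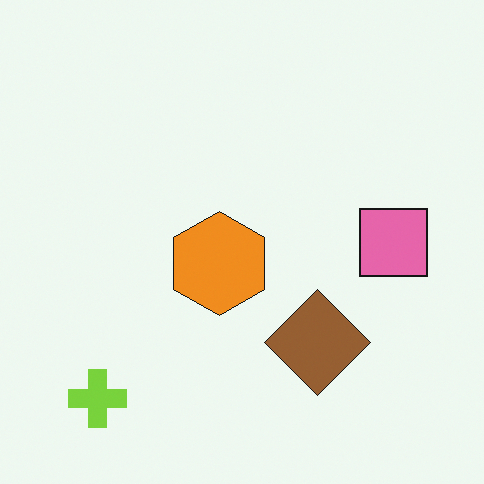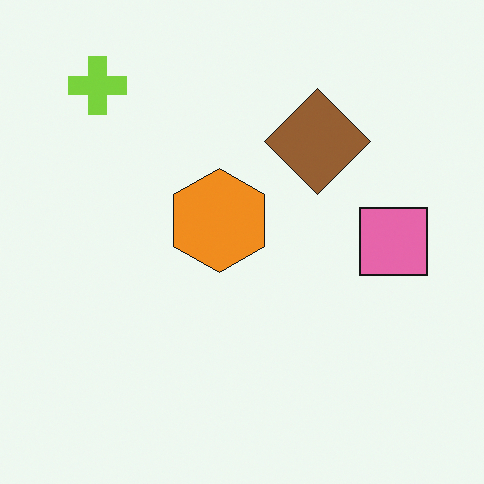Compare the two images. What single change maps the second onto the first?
It was flipped vertically (top ↔ bottom).

The lime cross is in the top-left of the second image and the bottom-left of the first — shapes on opposite sides of the horizontal midline have swapped in a mirror flip.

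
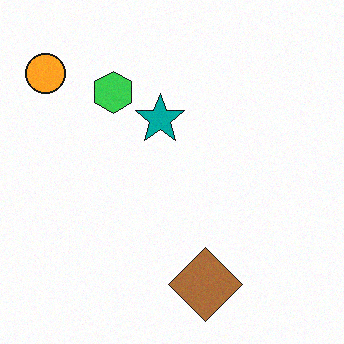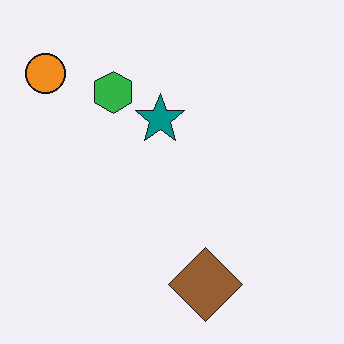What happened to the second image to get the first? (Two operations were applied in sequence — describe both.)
Brightened a little, then degraded with light additive noise.

Every pixel — background and shapes alike — is uniformly brightened. Random speckle covers the whole image, including the flat background.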